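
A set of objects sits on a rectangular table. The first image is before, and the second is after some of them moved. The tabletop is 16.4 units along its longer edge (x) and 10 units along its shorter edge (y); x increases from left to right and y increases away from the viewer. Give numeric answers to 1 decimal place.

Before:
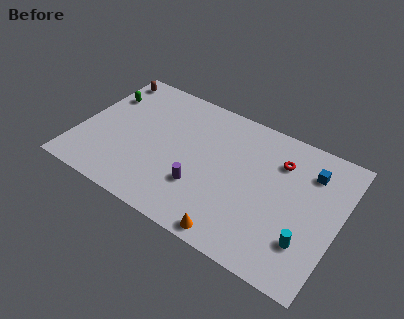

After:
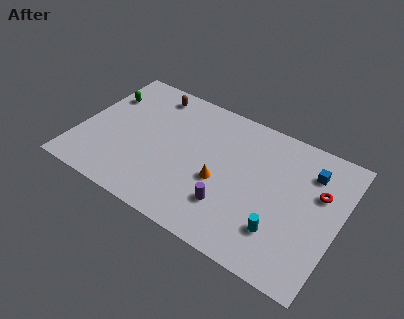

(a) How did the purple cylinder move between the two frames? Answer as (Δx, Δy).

(1.9, -0.4)

From the two frames, the purple cylinder sits at roughly (8.0, 3.1) before and (9.9, 2.7) after.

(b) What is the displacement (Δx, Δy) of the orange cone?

(-1.4, 3.2)

The orange cone was at about (10.5, 0.9) and moved to about (9.1, 4.1).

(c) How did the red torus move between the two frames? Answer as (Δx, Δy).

(2.6, -1.0)

The red torus started near (12.4, 7.4) and ended near (15.0, 6.4).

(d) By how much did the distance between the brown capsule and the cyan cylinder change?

-4.0

They were about 15.0 units apart before and 11.0 after — 4.0 units closer together.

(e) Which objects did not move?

the green capsule and the blue cube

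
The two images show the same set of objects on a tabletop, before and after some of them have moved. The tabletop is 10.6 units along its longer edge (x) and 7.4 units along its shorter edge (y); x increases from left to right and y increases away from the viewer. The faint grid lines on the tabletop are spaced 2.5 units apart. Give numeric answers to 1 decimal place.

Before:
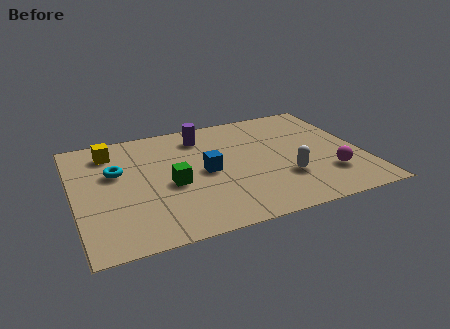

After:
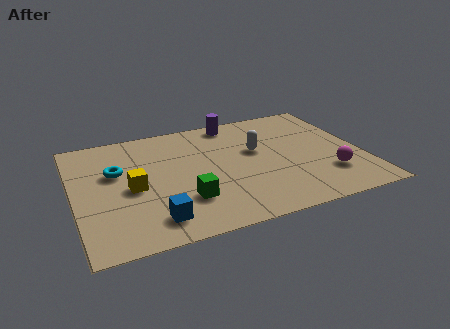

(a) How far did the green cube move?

1.2

The green cube was near (3.5, 3.2) before and (3.9, 2.1) after, so it travelled √(0.4² + 1.1²) ≈ 1.2 units.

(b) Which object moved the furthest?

the blue cube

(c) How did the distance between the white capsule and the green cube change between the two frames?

-0.5

Before: roughly 4.2 units apart; after: 3.7. That's 0.5 units closer together.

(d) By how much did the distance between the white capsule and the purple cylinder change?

-2.3

The distance was about 4.6 in the first image and 2.3 in the second, so they moved 2.3 units closer together.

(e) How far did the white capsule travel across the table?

2.2

The white capsule moved from about (7.6, 2.3) to (6.8, 4.4), a distance of √(0.8² + 2.1²) ≈ 2.2.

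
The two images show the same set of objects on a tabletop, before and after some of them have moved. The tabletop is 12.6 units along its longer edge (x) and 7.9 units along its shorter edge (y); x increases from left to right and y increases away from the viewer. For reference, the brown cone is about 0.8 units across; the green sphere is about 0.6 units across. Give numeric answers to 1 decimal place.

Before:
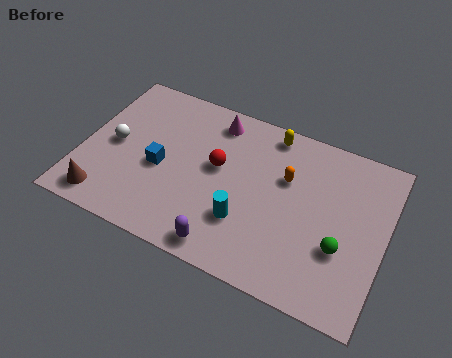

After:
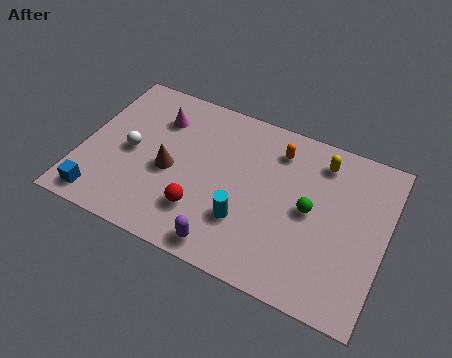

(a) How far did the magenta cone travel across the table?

2.4

The magenta cone moved from about (5.2, 6.7) to (2.9, 5.9), a distance of √(2.3² + 0.8²) ≈ 2.4.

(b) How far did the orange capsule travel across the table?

1.3

The orange capsule moved from about (8.4, 5.1) to (7.9, 6.3), a distance of √(0.5² + 1.2²) ≈ 1.3.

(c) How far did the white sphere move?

0.7

The white sphere was near (1.3, 3.9) before and (2.0, 3.8) after, so it travelled √(0.7² + 0.1²) ≈ 0.7 units.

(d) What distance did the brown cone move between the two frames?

3.4

From (1.3, 1.1) to (3.7, 3.5), the brown cone covered √(2.4² + 2.4²) ≈ 3.4 units.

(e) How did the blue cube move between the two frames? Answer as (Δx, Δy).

(-2.2, -2.5)

The blue cube was at about (3.3, 3.5) and moved to about (1.1, 1.0).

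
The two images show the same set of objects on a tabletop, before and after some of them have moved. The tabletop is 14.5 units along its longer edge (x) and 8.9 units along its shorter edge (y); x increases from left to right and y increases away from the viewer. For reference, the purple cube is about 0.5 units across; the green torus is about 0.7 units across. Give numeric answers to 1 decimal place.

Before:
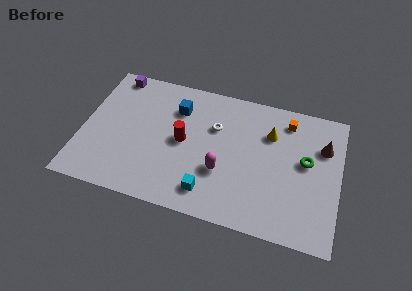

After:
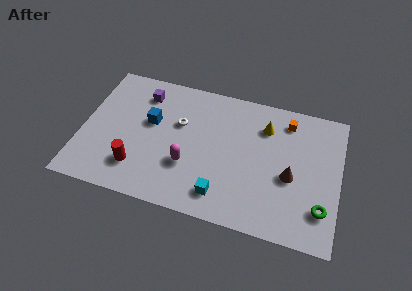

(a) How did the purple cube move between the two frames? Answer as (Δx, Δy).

(1.7, -0.9)

The purple cube started near (1.5, 8.0) and ended near (3.2, 7.1).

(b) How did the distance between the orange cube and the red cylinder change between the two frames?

+3.3

The distance was about 6.4 in the first image and 9.7 in the second, so they moved 3.3 units further apart.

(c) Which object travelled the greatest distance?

the red cylinder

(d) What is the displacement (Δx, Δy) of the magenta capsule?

(-1.9, -0.1)

The magenta capsule started near (8.0, 3.1) and ended near (6.1, 3.0).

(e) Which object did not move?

the orange cube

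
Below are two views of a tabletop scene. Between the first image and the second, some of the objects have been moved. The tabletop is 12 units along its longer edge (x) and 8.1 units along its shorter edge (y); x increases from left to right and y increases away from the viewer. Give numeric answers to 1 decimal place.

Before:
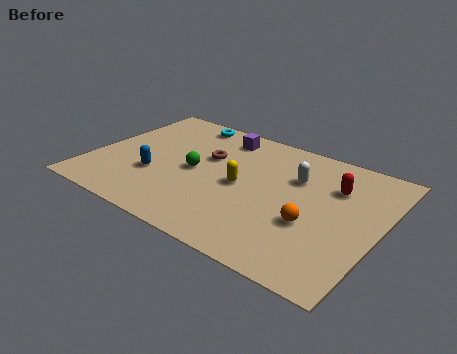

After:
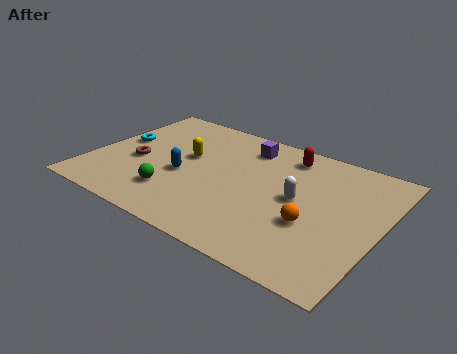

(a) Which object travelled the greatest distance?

the cyan torus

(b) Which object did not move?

the orange sphere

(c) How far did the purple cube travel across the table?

1.1

The purple cube was near (4.9, 6.8) before and (6.0, 6.6) after, so it travelled √(1.1² + 0.2²) ≈ 1.1 units.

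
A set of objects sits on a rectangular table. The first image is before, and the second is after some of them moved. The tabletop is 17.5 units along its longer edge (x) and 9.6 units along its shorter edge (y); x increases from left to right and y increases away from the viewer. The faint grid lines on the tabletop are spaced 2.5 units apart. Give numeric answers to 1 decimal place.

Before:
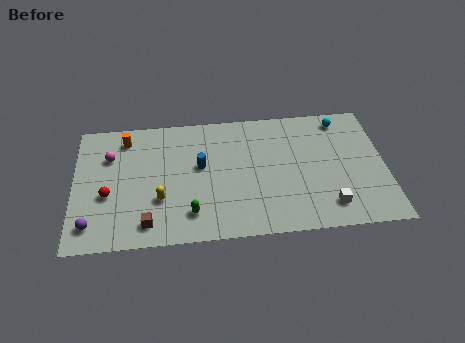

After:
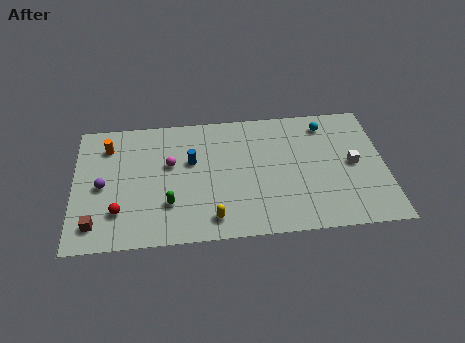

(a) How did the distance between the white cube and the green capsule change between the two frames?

+2.9

They were about 7.7 units apart before and 10.6 after — 2.9 units further apart.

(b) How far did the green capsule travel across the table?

1.4

The green capsule was near (6.5, 2.0) before and (5.3, 2.8) after, so it travelled √(1.2² + 0.8²) ≈ 1.4 units.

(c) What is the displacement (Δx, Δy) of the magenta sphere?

(3.4, -0.9)

From the two frames, the magenta sphere sits at roughly (2.0, 6.7) before and (5.4, 5.8) after.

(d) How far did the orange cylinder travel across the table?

1.1

The orange cylinder was near (2.9, 8.0) before and (1.9, 7.5) after, so it travelled √(1.0² + 0.5²) ≈ 1.1 units.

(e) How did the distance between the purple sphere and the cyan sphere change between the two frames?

-2.5

They were about 15.7 units apart before and 13.2 after — 2.5 units closer together.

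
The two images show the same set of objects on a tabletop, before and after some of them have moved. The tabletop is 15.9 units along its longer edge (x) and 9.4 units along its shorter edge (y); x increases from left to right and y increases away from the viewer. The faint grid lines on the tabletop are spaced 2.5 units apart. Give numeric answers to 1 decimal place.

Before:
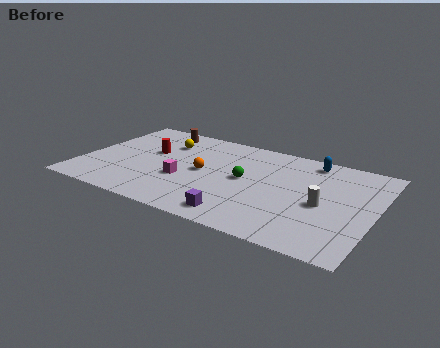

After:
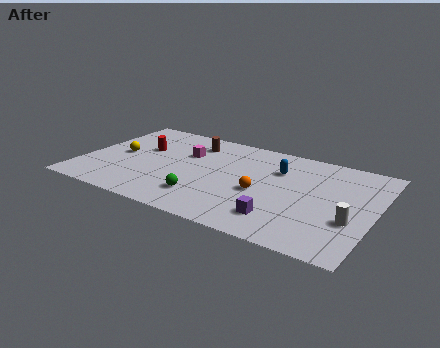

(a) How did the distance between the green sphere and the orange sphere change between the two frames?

+1.1

The distance was about 2.3 in the first image and 3.4 in the second, so they moved 1.1 units further apart.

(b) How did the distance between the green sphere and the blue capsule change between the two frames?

+1.0

The distance was about 4.6 in the first image and 5.6 in the second, so they moved 1.0 units further apart.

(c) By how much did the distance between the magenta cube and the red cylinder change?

-0.6

The distance was about 3.0 in the first image and 2.4 in the second, so they moved 0.6 units closer together.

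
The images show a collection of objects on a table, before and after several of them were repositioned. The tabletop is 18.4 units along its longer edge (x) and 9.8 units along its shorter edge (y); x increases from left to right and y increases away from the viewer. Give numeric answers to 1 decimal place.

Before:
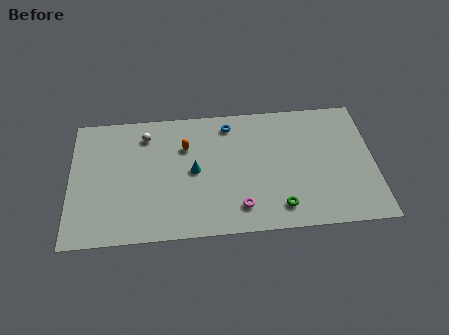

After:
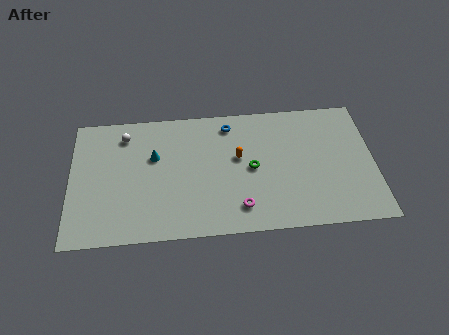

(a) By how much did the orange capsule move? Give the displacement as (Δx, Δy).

(3.2, -1.1)

The orange capsule was at about (7.0, 6.8) and moved to about (10.2, 5.7).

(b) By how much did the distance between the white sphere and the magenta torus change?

+1.0

They were about 8.2 units apart before and 9.2 after — 1.0 units further apart.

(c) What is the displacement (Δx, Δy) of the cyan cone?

(-2.4, 1.3)

From the two frames, the cyan cone sits at roughly (7.5, 4.9) before and (5.1, 6.2) after.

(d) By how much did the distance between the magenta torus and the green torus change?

+0.6

Before: roughly 2.4 units apart; after: 3.0. That's 0.6 units further apart.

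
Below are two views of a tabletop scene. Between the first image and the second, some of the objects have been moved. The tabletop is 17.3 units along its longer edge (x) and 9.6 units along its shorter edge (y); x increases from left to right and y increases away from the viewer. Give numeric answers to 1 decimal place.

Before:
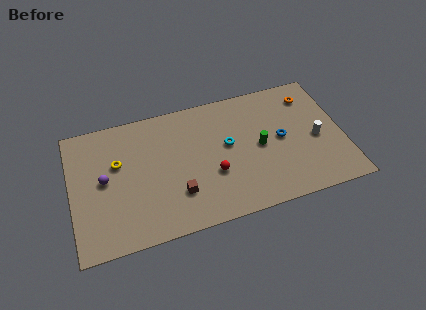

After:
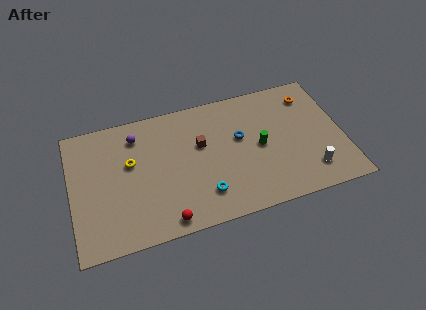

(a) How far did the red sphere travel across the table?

4.1

From (8.9, 3.5) to (5.7, 1.0), the red sphere covered √(3.2² + 2.5²) ≈ 4.1 units.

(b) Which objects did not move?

the green cylinder and the orange torus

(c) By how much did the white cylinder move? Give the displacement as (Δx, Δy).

(-0.6, -2.3)

From the two frames, the white cylinder sits at roughly (15.6, 4.3) before and (15.0, 2.0) after.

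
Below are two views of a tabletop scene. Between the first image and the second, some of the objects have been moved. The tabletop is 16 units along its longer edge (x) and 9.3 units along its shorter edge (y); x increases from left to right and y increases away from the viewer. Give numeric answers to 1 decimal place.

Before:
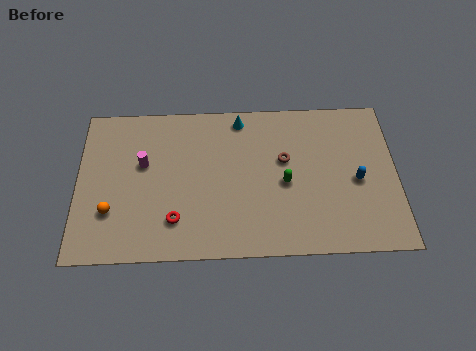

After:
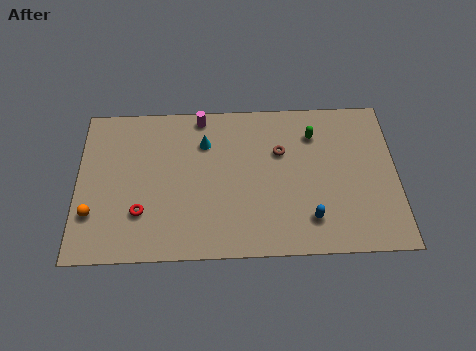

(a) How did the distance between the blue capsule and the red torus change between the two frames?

-0.9

Before: roughly 9.3 units apart; after: 8.4. That's 0.9 units closer together.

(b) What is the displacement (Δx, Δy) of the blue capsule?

(-2.4, -2.2)

The blue capsule was at about (14.0, 4.2) and moved to about (11.6, 2.0).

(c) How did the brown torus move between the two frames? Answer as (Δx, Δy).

(-0.2, 0.5)

The brown torus was at about (10.4, 5.6) and moved to about (10.2, 6.1).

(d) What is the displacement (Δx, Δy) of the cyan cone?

(-1.8, -1.4)

The cyan cone was at about (8.2, 8.2) and moved to about (6.4, 6.8).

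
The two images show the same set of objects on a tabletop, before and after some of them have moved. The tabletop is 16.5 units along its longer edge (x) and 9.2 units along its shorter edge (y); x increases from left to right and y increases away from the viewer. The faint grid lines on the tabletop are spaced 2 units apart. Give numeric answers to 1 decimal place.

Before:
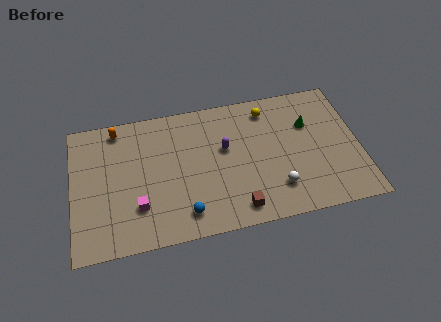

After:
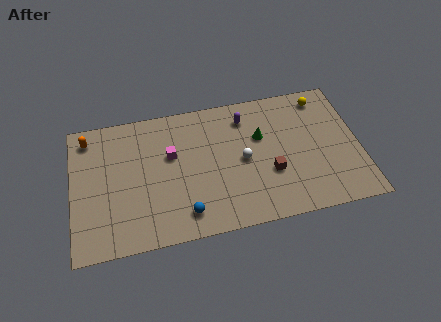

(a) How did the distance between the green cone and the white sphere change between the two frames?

-2.7

Before: roughly 4.5 units apart; after: 1.8. That's 2.7 units closer together.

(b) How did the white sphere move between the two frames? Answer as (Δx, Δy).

(-1.8, 2.3)

From the two frames, the white sphere sits at roughly (11.6, 2.2) before and (9.8, 4.5) after.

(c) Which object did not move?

the blue sphere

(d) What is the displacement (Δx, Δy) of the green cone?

(-2.8, -0.3)

The green cone was at about (13.7, 6.2) and moved to about (10.9, 5.9).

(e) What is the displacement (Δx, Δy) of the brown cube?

(2.0, 2.0)

The brown cube started near (9.3, 1.3) and ended near (11.3, 3.3).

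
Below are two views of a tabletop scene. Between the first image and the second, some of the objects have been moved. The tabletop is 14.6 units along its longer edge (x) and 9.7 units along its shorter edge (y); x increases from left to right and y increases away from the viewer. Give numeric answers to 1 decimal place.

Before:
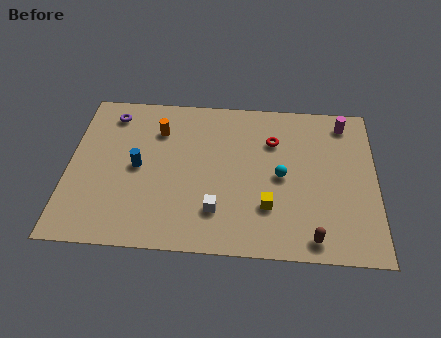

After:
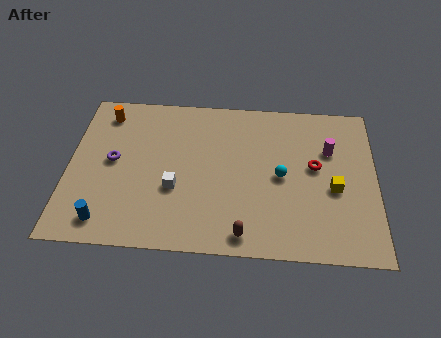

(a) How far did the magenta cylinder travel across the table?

1.9

From (13.1, 8.3) to (12.4, 6.5), the magenta cylinder covered √(0.7² + 1.8²) ≈ 1.9 units.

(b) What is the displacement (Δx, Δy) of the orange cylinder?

(-2.6, 0.9)

From the two frames, the orange cylinder sits at roughly (4.2, 7.2) before and (1.6, 8.1) after.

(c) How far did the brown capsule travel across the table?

3.2

The brown capsule moved from about (11.6, 1.1) to (8.4, 1.1), a distance of √(3.2² + 0.0²) ≈ 3.2.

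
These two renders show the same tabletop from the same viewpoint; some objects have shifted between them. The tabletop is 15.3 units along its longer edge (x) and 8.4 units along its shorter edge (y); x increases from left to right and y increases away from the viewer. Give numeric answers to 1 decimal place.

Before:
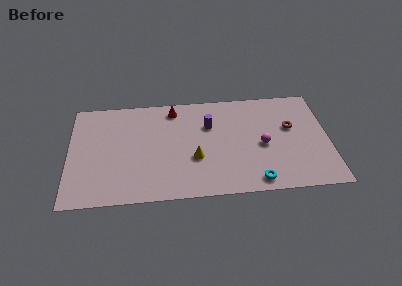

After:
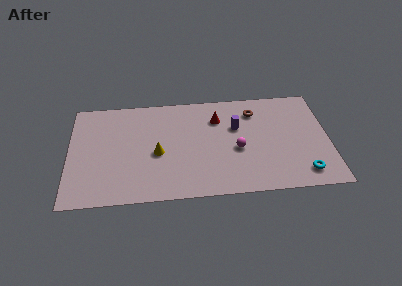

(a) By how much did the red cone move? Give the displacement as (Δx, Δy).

(2.6, -1.0)

From the two frames, the red cone sits at roughly (6.2, 7.2) before and (8.8, 6.2) after.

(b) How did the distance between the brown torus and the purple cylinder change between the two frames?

-3.2

They were about 4.8 units apart before and 1.6 after — 3.2 units closer together.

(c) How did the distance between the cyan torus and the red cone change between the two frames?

-0.9

Before: roughly 7.8 units apart; after: 6.9. That's 0.9 units closer together.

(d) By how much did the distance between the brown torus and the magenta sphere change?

+1.1

The distance was about 2.1 in the first image and 3.2 in the second, so they moved 1.1 units further apart.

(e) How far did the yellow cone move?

2.3

The yellow cone was near (7.4, 3.1) before and (5.2, 3.7) after, so it travelled √(2.2² + 0.6²) ≈ 2.3 units.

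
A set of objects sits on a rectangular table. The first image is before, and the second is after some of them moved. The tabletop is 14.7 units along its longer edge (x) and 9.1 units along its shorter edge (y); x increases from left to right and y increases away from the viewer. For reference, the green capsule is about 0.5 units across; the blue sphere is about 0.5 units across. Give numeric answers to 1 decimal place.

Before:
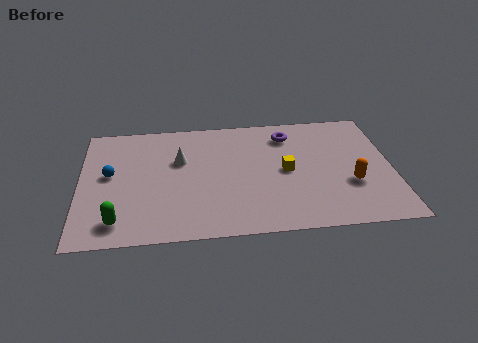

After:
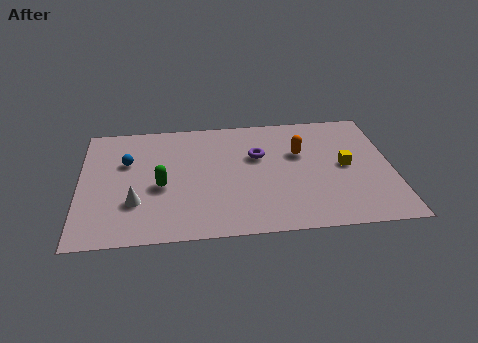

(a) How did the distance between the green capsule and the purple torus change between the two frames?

-5.0

The distance was about 10.0 in the first image and 5.0 in the second, so they moved 5.0 units closer together.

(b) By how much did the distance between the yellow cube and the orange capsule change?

-0.9

They were about 3.3 units apart before and 2.4 after — 0.9 units closer together.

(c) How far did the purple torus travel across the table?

2.1

The purple torus was near (9.9, 7.3) before and (8.4, 5.8) after, so it travelled √(1.5² + 1.5²) ≈ 2.1 units.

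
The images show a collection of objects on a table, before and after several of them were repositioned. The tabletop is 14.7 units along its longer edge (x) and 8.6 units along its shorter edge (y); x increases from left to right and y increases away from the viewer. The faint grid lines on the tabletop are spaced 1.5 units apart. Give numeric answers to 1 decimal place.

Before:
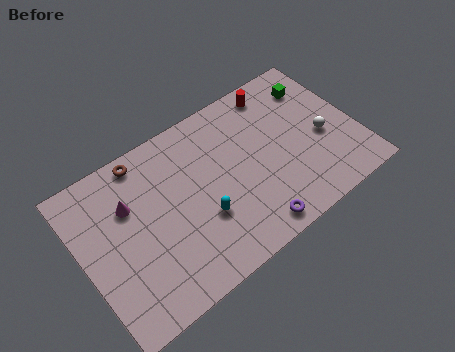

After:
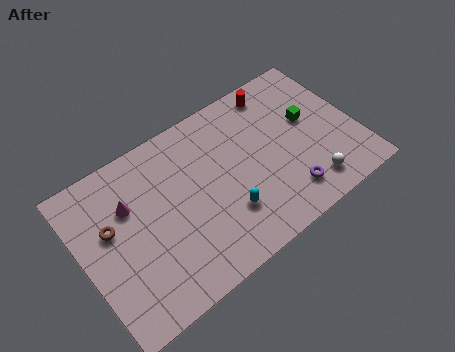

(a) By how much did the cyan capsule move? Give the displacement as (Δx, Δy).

(1.2, -0.5)

The cyan capsule was at about (6.1, 3.0) and moved to about (7.3, 2.5).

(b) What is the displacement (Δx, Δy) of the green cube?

(-0.7, -1.7)

From the two frames, the green cube sits at roughly (13.1, 6.7) before and (12.4, 5.0) after.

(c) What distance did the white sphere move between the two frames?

2.5

From (12.9, 3.7) to (11.7, 1.5), the white sphere covered √(1.2² + 2.2²) ≈ 2.5 units.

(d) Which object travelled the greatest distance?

the brown torus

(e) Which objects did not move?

the magenta cone and the red cylinder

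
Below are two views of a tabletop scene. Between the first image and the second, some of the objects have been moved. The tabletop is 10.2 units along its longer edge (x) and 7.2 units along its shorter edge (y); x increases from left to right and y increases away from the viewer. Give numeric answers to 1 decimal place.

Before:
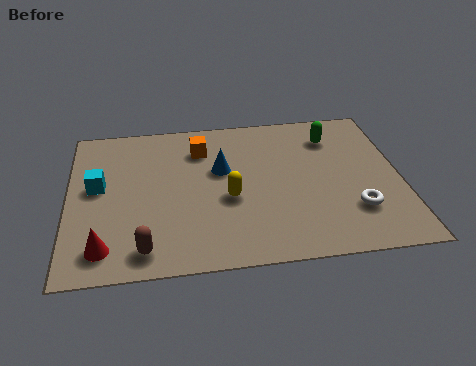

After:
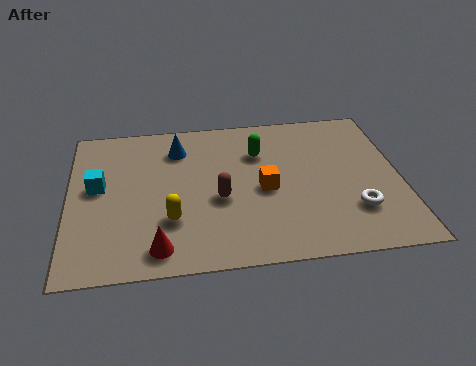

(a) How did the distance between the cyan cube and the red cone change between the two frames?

+0.7

They were about 2.8 units apart before and 3.5 after — 0.7 units further apart.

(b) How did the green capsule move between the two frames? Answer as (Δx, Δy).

(-2.3, -0.5)

The green capsule started near (8.2, 5.6) and ended near (5.9, 5.1).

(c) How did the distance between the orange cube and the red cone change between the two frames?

-1.2

They were about 5.2 units apart before and 4.0 after — 1.2 units closer together.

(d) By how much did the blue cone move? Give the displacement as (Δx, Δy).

(-1.3, 1.2)

The blue cone was at about (4.7, 4.4) and moved to about (3.4, 5.6).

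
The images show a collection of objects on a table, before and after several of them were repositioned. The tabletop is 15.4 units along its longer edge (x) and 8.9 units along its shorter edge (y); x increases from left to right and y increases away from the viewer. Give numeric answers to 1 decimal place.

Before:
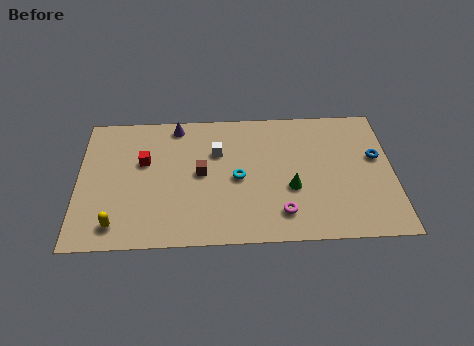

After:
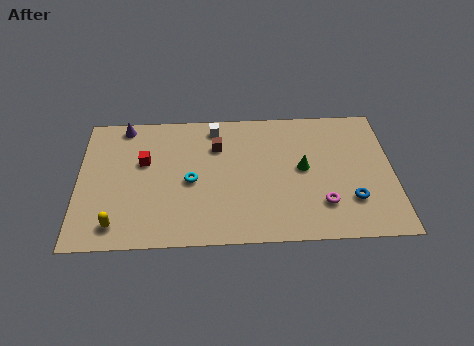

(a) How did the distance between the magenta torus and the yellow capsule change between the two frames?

+2.0

The distance was about 8.0 in the first image and 10.0 in the second, so they moved 2.0 units further apart.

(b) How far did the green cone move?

1.4

The green cone moved from about (10.4, 3.4) to (11.0, 4.7), a distance of √(0.6² + 1.3²) ≈ 1.4.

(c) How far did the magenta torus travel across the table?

2.1

From (9.9, 1.8) to (11.9, 2.3), the magenta torus covered √(2.0² + 0.5²) ≈ 2.1 units.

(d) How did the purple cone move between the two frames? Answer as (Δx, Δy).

(-2.6, 0.1)

The purple cone started near (4.8, 7.9) and ended near (2.2, 8.0).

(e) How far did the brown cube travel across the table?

2.0

The brown cube moved from about (6.0, 4.6) to (6.8, 6.4), a distance of √(0.8² + 1.8²) ≈ 2.0.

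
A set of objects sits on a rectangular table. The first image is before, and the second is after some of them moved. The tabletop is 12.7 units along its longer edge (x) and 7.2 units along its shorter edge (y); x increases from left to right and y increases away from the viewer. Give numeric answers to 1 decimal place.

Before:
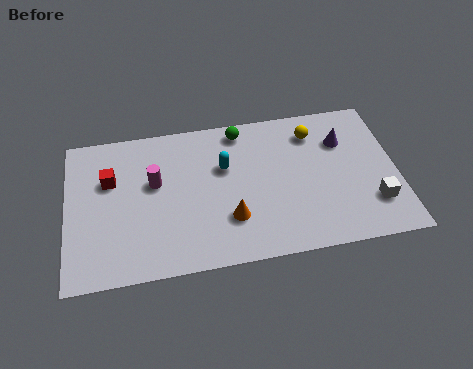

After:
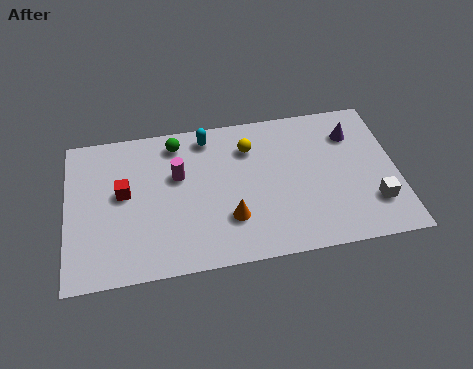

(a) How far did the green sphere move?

2.5

The green sphere moved from about (6.8, 6.3) to (4.3, 6.1), a distance of √(2.5² + 0.2²) ≈ 2.5.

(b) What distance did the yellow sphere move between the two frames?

2.5

The yellow sphere was near (9.6, 5.7) before and (7.1, 5.4) after, so it travelled √(2.5² + 0.3²) ≈ 2.5 units.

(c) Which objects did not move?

the orange cone and the white cube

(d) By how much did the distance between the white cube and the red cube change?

-0.7

Before: roughly 10.4 units apart; after: 9.7. That's 0.7 units closer together.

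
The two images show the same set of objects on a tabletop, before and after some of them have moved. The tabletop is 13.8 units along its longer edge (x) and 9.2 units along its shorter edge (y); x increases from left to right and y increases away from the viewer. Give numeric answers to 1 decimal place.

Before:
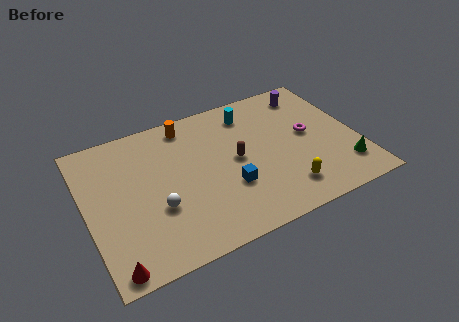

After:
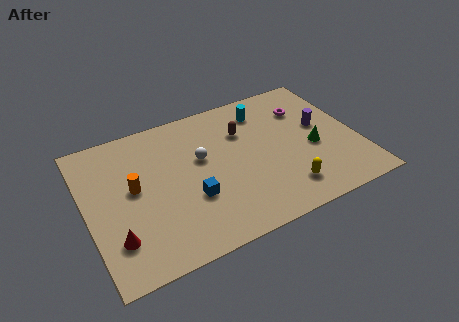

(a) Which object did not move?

the yellow capsule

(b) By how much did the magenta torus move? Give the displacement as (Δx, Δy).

(0.1, 1.8)

From the two frames, the magenta torus sits at roughly (11.4, 4.9) before and (11.5, 6.7) after.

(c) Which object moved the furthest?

the orange cylinder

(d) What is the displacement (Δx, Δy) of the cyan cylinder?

(0.7, -0.1)

The cyan cylinder was at about (8.7, 7.5) and moved to about (9.4, 7.4).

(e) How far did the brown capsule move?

1.8

The brown capsule was near (7.6, 4.7) before and (8.2, 6.4) after, so it travelled √(0.6² + 1.7²) ≈ 1.8 units.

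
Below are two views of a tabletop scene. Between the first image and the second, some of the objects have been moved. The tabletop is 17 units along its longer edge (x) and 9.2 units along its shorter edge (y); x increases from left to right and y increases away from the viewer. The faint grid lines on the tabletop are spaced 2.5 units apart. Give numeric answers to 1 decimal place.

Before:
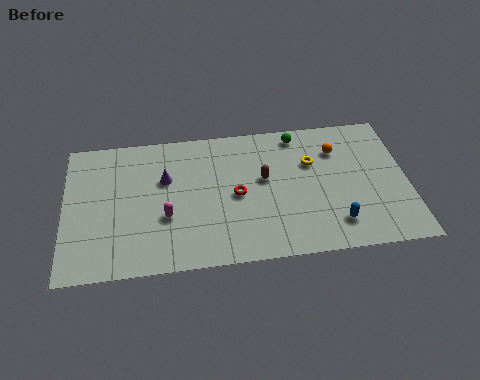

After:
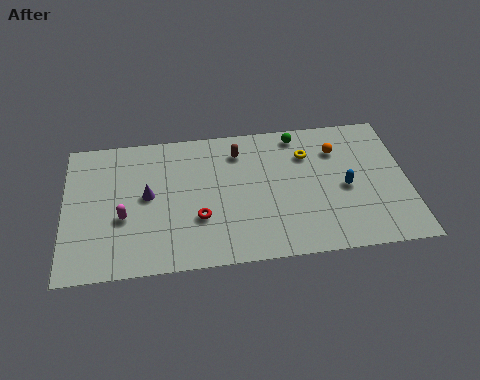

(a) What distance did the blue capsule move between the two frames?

2.4

The blue capsule was near (13.3, 1.9) before and (13.9, 4.2) after, so it travelled √(0.6² + 2.3²) ≈ 2.4 units.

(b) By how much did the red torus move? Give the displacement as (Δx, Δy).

(-1.9, -1.3)

From the two frames, the red torus sits at roughly (8.5, 4.4) before and (6.6, 3.1) after.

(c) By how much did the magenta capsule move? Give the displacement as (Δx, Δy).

(-2.1, 0.2)

The magenta capsule was at about (5.0, 3.4) and moved to about (2.9, 3.6).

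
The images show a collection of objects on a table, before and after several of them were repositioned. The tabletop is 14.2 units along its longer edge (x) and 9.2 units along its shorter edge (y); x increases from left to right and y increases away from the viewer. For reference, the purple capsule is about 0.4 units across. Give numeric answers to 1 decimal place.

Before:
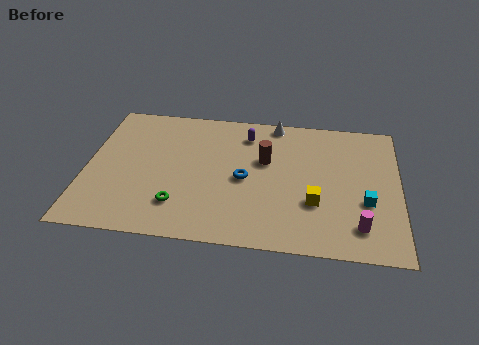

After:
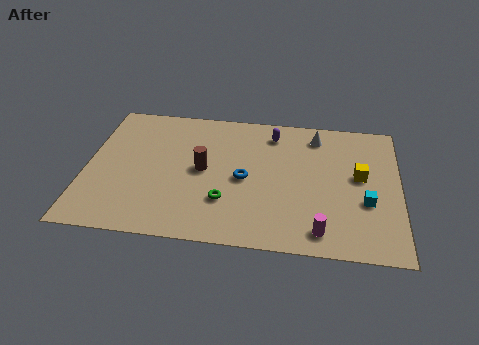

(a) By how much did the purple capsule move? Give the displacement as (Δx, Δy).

(1.2, 0.2)

The purple capsule was at about (7.2, 7.4) and moved to about (8.4, 7.6).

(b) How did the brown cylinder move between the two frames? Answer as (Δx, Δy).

(-2.8, -1.0)

The brown cylinder was at about (8.1, 5.7) and moved to about (5.3, 4.7).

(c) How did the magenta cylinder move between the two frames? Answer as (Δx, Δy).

(-1.7, -0.5)

The magenta cylinder was at about (12.4, 1.8) and moved to about (10.7, 1.3).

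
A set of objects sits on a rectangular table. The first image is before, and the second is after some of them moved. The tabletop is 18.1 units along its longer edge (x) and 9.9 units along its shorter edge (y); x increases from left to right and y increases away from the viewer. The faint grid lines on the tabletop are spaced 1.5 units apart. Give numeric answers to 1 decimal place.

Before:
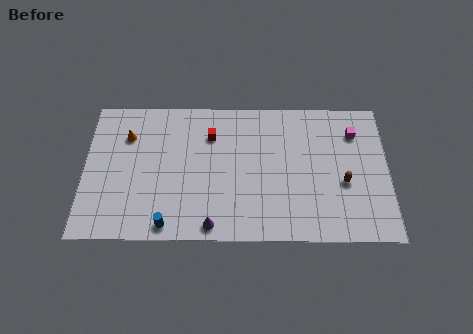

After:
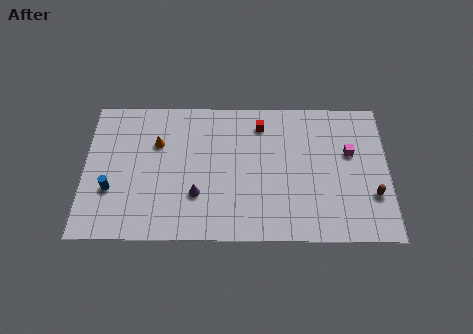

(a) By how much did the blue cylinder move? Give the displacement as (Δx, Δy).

(-3.4, 2.4)

From the two frames, the blue cylinder sits at roughly (5.0, 1.0) before and (1.6, 3.4) after.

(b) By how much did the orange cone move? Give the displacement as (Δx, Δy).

(1.8, -0.5)

From the two frames, the orange cone sits at roughly (2.5, 7.2) before and (4.3, 6.7) after.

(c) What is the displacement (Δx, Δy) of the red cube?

(3.0, 0.8)

The red cube started near (7.5, 7.3) and ended near (10.5, 8.1).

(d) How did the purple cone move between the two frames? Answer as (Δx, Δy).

(-0.9, 2.1)

The purple cone was at about (7.6, 1.0) and moved to about (6.7, 3.1).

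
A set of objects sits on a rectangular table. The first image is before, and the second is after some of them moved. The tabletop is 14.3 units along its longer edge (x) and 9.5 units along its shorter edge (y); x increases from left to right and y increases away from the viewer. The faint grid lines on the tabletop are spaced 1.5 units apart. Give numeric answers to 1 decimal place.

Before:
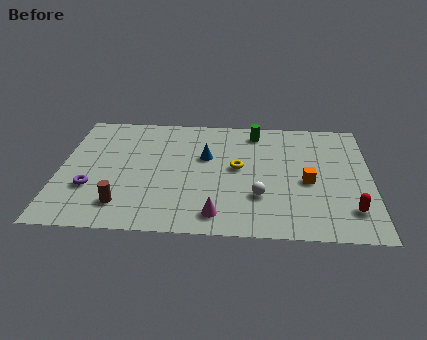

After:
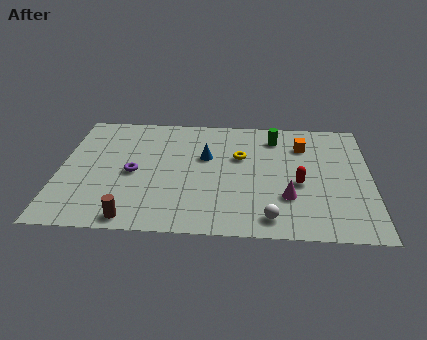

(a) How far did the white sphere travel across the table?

1.7

The white sphere was near (9.2, 2.9) before and (9.7, 1.3) after, so it travelled √(0.5² + 1.6²) ≈ 1.7 units.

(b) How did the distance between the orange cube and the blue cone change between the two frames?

-0.3

The distance was about 5.0 in the first image and 4.7 in the second, so they moved 0.3 units closer together.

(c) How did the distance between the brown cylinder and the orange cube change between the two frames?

+1.2

The distance was about 8.7 in the first image and 9.9 in the second, so they moved 1.2 units further apart.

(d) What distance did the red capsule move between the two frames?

3.0

The red capsule moved from about (13.3, 2.1) to (11.0, 4.0), a distance of √(2.3² + 1.9²) ≈ 3.0.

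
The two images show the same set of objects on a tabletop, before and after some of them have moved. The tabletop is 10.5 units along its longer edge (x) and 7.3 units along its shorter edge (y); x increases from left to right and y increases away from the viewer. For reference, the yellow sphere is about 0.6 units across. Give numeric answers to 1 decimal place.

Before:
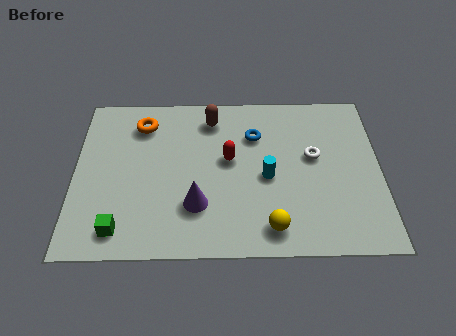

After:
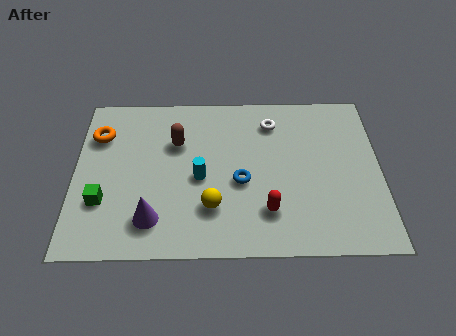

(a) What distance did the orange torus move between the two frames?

1.6

The orange torus moved from about (2.3, 5.8) to (0.8, 5.3), a distance of √(1.5² + 0.5²) ≈ 1.6.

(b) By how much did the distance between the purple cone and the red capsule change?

+1.6

Before: roughly 2.3 units apart; after: 3.9. That's 1.6 units further apart.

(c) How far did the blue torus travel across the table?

2.2

The blue torus moved from about (6.2, 5.2) to (5.7, 3.1), a distance of √(0.5² + 2.1²) ≈ 2.2.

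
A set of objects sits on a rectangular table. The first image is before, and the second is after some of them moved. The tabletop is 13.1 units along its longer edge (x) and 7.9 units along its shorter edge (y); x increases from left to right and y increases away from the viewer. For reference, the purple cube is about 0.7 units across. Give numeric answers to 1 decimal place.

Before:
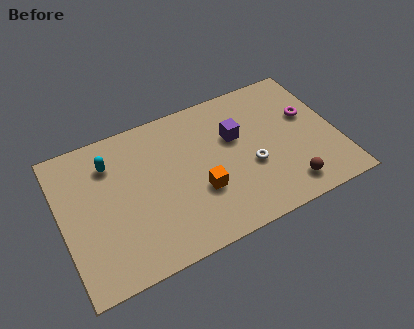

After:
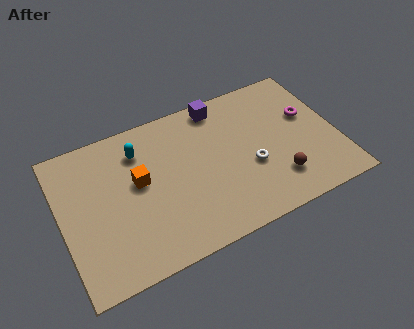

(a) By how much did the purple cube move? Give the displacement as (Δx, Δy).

(-0.5, 2.0)

The purple cube started near (8.4, 5.0) and ended near (7.9, 7.0).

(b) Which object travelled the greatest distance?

the orange cube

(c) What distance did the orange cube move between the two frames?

3.2

The orange cube moved from about (6.4, 2.8) to (3.7, 4.5), a distance of √(2.7² + 1.7²) ≈ 3.2.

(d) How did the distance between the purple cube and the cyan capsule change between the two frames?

-1.9

Before: roughly 6.0 units apart; after: 4.1. That's 1.9 units closer together.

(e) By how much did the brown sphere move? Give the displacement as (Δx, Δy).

(-0.4, 0.6)

The brown sphere started near (10.4, 1.3) and ended near (10.0, 1.9).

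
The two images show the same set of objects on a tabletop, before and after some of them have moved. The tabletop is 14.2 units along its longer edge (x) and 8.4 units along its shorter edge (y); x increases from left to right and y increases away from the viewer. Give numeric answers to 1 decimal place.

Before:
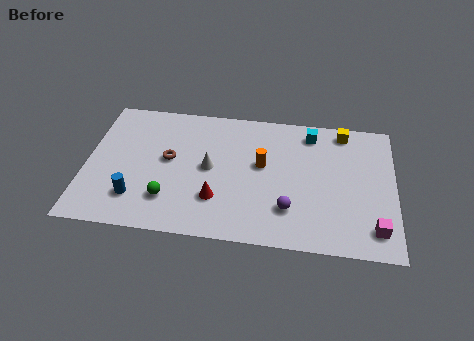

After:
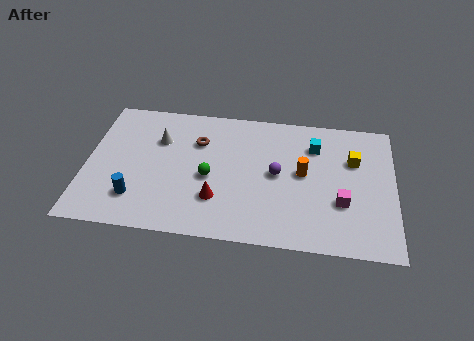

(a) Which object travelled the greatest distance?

the white cone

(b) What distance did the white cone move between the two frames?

2.8

The white cone moved from about (5.7, 4.3) to (3.3, 5.8), a distance of √(2.4² + 1.5²) ≈ 2.8.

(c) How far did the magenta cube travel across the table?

2.1

The magenta cube was near (13.3, 1.5) before and (11.8, 2.9) after, so it travelled √(1.5² + 1.4²) ≈ 2.1 units.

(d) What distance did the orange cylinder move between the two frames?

1.9

From (8.1, 4.8) to (10.0, 4.5), the orange cylinder covered √(1.9² + 0.3²) ≈ 1.9 units.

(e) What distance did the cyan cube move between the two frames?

0.8

The cyan cube moved from about (10.3, 7.1) to (10.5, 6.3), a distance of √(0.2² + 0.8²) ≈ 0.8.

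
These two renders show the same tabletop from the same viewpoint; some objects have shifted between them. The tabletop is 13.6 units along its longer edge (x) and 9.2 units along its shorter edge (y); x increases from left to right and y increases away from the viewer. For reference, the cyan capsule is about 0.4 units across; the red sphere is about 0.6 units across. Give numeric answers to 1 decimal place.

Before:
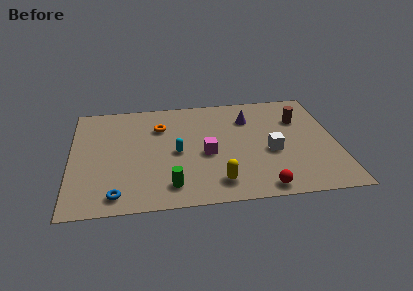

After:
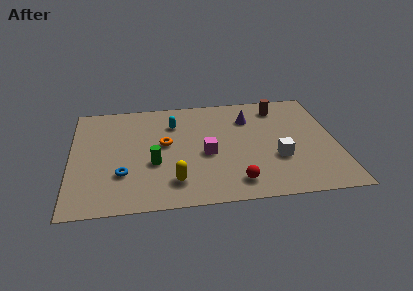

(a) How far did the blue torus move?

1.6

From (2.3, 1.2) to (2.6, 2.8), the blue torus covered √(0.3² + 1.6²) ≈ 1.6 units.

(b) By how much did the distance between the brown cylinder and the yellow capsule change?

+1.5

The distance was about 6.5 in the first image and 8.0 in the second, so they moved 1.5 units further apart.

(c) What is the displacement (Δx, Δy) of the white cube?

(0.3, -0.6)

The white cube was at about (10.2, 3.8) and moved to about (10.5, 3.2).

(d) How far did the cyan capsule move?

2.5

The cyan capsule was near (5.4, 4.3) before and (5.3, 6.8) after, so it travelled √(0.1² + 2.5²) ≈ 2.5 units.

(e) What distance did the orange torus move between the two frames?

1.5

The orange torus moved from about (4.6, 6.6) to (4.8, 5.1), a distance of √(0.2² + 1.5²) ≈ 1.5.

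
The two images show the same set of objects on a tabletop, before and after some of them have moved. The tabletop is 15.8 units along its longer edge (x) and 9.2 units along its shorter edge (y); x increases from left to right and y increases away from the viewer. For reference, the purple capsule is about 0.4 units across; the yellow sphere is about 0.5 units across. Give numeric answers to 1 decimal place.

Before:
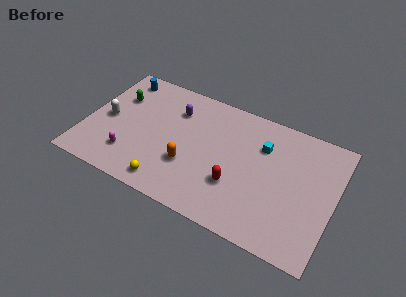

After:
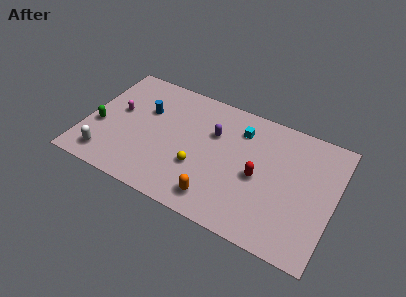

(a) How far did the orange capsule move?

2.6

The orange capsule was near (6.8, 3.1) before and (8.8, 1.5) after, so it travelled √(2.0² + 1.6²) ≈ 2.6 units.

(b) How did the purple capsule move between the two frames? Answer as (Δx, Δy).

(2.6, -0.7)

The purple capsule was at about (5.4, 6.8) and moved to about (8.0, 6.1).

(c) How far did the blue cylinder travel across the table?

2.8

From (1.6, 7.9) to (3.6, 6.0), the blue cylinder covered √(2.0² + 1.9²) ≈ 2.8 units.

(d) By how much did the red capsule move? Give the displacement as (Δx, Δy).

(1.3, 1.2)

The red capsule was at about (9.8, 3.0) and moved to about (11.1, 4.2).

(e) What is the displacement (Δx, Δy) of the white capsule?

(0.4, -2.9)

The white capsule started near (1.3, 4.4) and ended near (1.7, 1.5).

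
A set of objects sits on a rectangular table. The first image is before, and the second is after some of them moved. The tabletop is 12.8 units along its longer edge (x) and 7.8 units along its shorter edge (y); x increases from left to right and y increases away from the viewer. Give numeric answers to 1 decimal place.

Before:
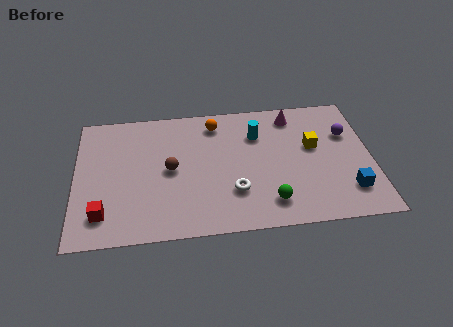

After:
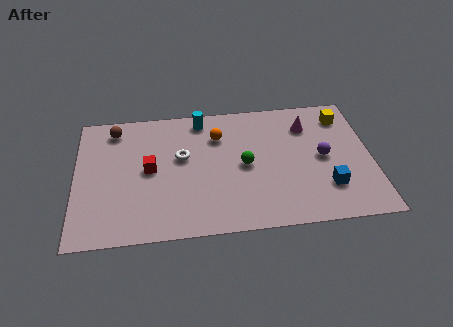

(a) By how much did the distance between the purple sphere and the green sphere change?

-1.7

The distance was about 5.1 in the first image and 3.4 in the second, so they moved 1.7 units closer together.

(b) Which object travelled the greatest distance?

the brown sphere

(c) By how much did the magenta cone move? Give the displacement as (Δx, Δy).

(0.6, -0.7)

From the two frames, the magenta cone sits at roughly (9.5, 6.6) before and (10.1, 5.9) after.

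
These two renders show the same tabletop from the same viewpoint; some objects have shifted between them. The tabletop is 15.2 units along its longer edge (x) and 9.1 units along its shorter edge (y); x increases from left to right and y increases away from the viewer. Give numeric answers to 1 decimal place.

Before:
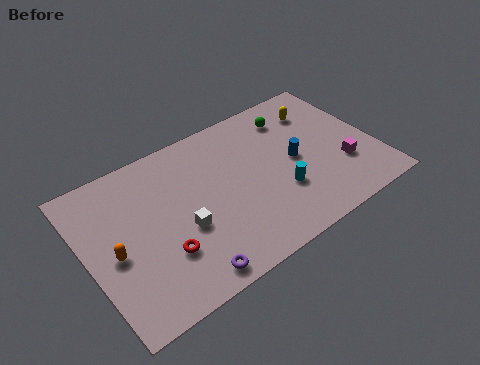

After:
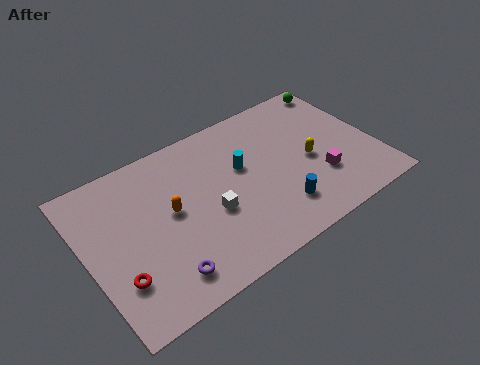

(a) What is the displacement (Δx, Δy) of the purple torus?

(-1.1, 0.6)

The purple torus started near (4.5, 1.0) and ended near (3.4, 1.6).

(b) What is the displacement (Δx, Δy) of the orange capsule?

(3.1, 0.8)

From the two frames, the orange capsule sits at roughly (1.3, 4.1) before and (4.4, 4.9) after.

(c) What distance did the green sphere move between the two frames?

3.0

The green sphere moved from about (11.4, 7.3) to (14.3, 8.1), a distance of √(2.9² + 0.8²) ≈ 3.0.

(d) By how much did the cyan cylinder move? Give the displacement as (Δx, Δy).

(-1.6, 2.5)

The cyan cylinder was at about (9.9, 3.0) and moved to about (8.3, 5.5).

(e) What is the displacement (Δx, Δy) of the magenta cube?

(-1.3, -0.1)

The magenta cube was at about (13.3, 2.9) and moved to about (12.0, 2.8).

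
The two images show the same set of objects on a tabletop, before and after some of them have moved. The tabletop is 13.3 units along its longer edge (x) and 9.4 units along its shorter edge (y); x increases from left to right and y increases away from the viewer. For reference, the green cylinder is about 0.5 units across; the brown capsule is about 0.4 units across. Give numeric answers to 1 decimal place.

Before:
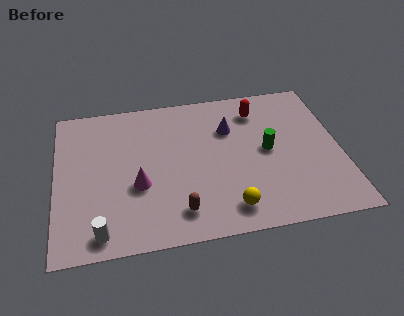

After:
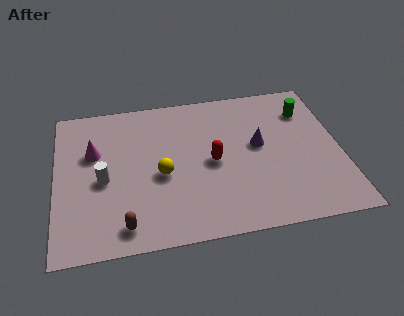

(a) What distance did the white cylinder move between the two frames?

3.1

From (2.0, 1.1) to (2.2, 4.2), the white cylinder covered √(0.2² + 3.1²) ≈ 3.1 units.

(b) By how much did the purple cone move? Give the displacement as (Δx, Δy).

(1.3, -1.3)

The purple cone was at about (8.2, 6.5) and moved to about (9.5, 5.2).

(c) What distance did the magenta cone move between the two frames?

3.1

The magenta cone moved from about (3.8, 3.6) to (1.8, 6.0), a distance of √(2.0² + 2.4²) ≈ 3.1.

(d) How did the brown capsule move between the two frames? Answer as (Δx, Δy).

(-2.5, -0.4)

The brown capsule was at about (5.6, 1.7) and moved to about (3.1, 1.3).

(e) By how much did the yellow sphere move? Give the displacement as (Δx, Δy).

(-3.0, 2.6)

The yellow sphere started near (7.9, 1.5) and ended near (4.9, 4.1).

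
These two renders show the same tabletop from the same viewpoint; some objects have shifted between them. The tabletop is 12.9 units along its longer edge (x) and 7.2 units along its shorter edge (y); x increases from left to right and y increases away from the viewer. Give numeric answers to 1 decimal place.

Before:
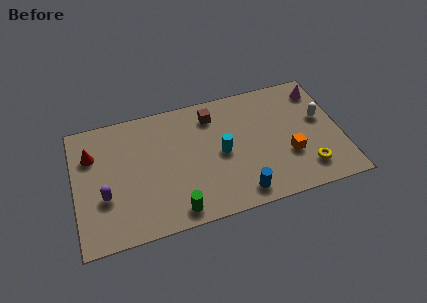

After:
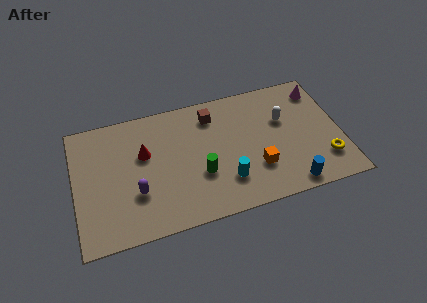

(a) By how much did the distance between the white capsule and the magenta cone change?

+0.6

The distance was about 1.7 in the first image and 2.3 in the second, so they moved 0.6 units further apart.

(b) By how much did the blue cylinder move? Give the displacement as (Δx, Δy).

(2.4, -0.2)

The blue cylinder was at about (7.8, 1.0) and moved to about (10.2, 0.8).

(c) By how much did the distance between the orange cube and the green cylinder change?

-3.1

Before: roughly 5.8 units apart; after: 2.7. That's 3.1 units closer together.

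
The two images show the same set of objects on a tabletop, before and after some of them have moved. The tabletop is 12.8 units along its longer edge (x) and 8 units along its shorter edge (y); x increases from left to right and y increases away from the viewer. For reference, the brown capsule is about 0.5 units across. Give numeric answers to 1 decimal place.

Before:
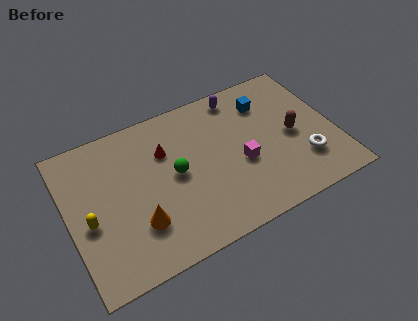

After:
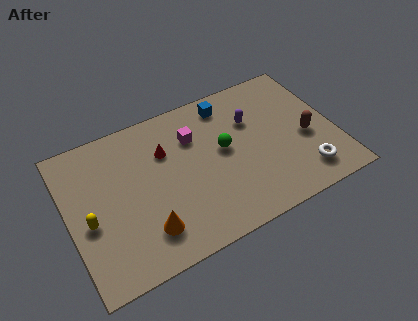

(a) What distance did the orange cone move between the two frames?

0.6

The orange cone moved from about (3.1, 2.3) to (3.4, 1.8), a distance of √(0.3² + 0.5²) ≈ 0.6.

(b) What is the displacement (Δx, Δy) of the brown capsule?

(0.6, -0.4)

The brown capsule was at about (10.8, 3.8) and moved to about (11.4, 3.4).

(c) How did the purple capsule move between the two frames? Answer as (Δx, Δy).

(0.4, -1.6)

From the two frames, the purple capsule sits at roughly (8.6, 7.0) before and (9.0, 5.4) after.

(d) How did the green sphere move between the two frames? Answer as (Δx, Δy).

(2.4, 0.3)

The green sphere was at about (5.1, 4.1) and moved to about (7.5, 4.4).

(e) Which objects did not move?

the yellow capsule and the red cone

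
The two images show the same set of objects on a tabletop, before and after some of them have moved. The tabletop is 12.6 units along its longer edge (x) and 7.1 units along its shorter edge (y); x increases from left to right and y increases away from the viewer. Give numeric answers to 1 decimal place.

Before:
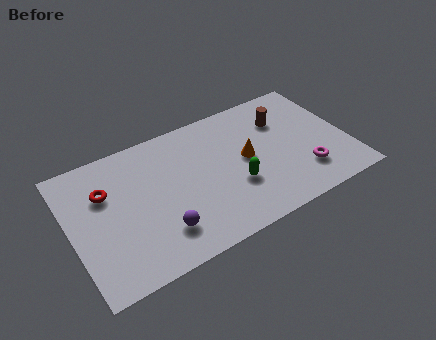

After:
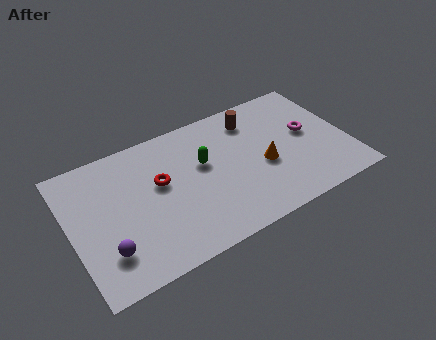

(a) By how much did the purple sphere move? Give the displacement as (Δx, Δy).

(-2.4, 0.1)

The purple sphere was at about (3.8, 1.7) and moved to about (1.4, 1.8).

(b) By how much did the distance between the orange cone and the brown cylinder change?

+0.3

The distance was about 2.4 in the first image and 2.7 in the second, so they moved 0.3 units further apart.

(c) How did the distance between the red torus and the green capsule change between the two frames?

-4.1

They were about 6.1 units apart before and 2.0 after — 4.1 units closer together.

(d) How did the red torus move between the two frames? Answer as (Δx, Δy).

(2.4, -0.6)

From the two frames, the red torus sits at roughly (1.7, 4.8) before and (4.1, 4.2) after.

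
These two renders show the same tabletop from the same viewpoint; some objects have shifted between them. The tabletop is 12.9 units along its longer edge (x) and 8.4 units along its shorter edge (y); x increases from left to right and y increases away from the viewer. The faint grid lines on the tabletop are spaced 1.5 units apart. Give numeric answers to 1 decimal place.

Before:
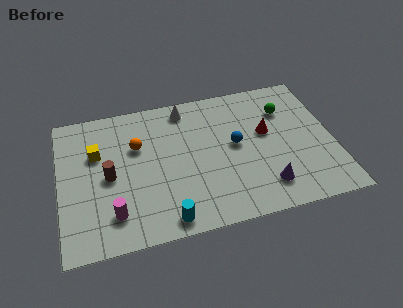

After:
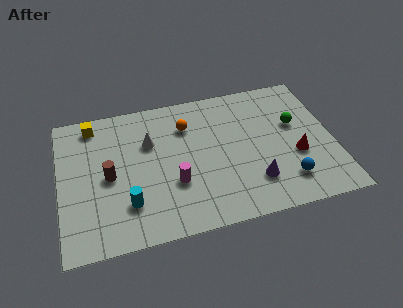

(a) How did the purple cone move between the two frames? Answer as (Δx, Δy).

(-0.5, 0.4)

From the two frames, the purple cone sits at roughly (9.5, 1.7) before and (9.0, 2.1) after.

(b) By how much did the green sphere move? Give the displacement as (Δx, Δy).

(0.4, -1.0)

From the two frames, the green sphere sits at roughly (10.8, 6.1) before and (11.2, 5.1) after.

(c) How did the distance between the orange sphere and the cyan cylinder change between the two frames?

+0.3

Before: roughly 4.7 units apart; after: 5.0. That's 0.3 units further apart.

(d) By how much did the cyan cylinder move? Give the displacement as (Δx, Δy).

(-1.7, 1.3)

The cyan cylinder was at about (4.8, 0.9) and moved to about (3.1, 2.2).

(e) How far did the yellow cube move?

1.8

The yellow cube moved from about (1.8, 5.5) to (1.7, 7.3), a distance of √(0.1² + 1.8²) ≈ 1.8.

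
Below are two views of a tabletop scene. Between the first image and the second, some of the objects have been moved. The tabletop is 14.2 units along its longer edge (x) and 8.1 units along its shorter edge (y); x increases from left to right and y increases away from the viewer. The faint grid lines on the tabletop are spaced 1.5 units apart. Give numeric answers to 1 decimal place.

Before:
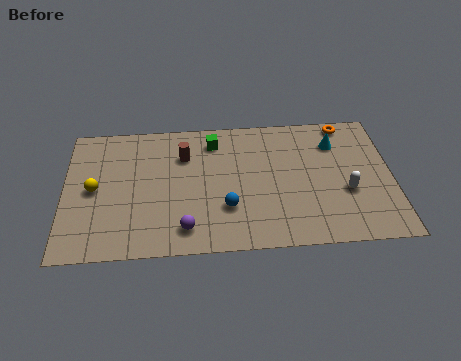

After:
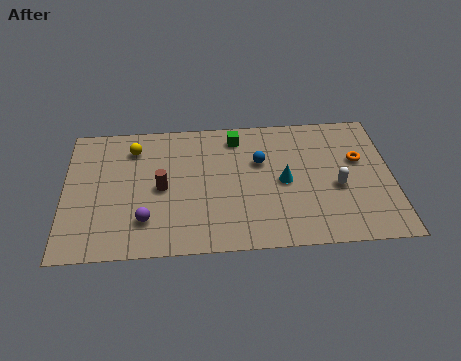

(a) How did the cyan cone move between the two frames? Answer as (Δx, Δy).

(-2.3, -2.2)

From the two frames, the cyan cone sits at roughly (11.8, 6.1) before and (9.5, 3.9) after.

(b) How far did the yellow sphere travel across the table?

2.9

The yellow sphere moved from about (1.3, 4.0) to (3.0, 6.4), a distance of √(1.7² + 2.4²) ≈ 2.9.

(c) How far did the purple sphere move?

1.8

From (5.2, 1.4) to (3.5, 2.0), the purple sphere covered √(1.7² + 0.6²) ≈ 1.8 units.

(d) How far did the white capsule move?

0.5

From (12.2, 3.1) to (11.8, 3.4), the white capsule covered √(0.4² + 0.3²) ≈ 0.5 units.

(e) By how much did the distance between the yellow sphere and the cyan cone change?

-3.7

Before: roughly 10.7 units apart; after: 7.0. That's 3.7 units closer together.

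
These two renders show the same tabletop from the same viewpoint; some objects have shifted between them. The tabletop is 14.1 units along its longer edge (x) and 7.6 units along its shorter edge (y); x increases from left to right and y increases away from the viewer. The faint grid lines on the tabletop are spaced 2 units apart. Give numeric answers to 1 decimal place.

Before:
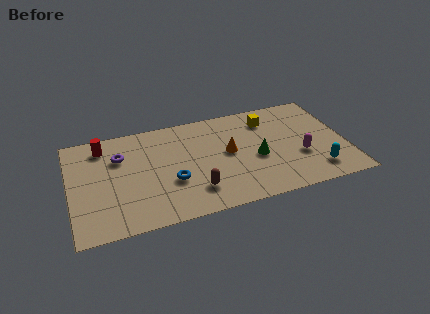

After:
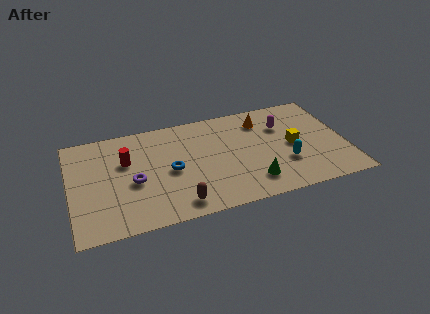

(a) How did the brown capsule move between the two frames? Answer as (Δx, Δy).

(-0.9, -0.7)

The brown capsule was at about (6.2, 1.8) and moved to about (5.3, 1.1).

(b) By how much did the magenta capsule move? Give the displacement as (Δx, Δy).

(-0.7, 2.5)

The magenta capsule started near (11.7, 2.8) and ended near (11.0, 5.3).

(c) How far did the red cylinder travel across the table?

1.8

The red cylinder moved from about (1.8, 6.3) to (2.9, 4.9), a distance of √(1.1² + 1.4²) ≈ 1.8.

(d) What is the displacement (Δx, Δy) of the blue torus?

(0.0, 0.8)

From the two frames, the blue torus sits at roughly (5.1, 2.8) before and (5.1, 3.6) after.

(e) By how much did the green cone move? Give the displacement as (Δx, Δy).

(-0.4, -1.7)

The green cone started near (9.5, 3.3) and ended near (9.1, 1.6).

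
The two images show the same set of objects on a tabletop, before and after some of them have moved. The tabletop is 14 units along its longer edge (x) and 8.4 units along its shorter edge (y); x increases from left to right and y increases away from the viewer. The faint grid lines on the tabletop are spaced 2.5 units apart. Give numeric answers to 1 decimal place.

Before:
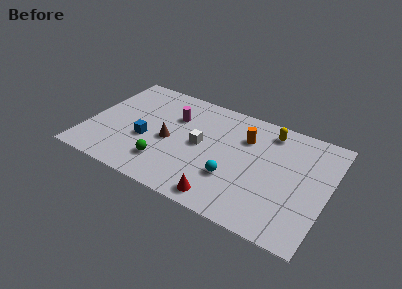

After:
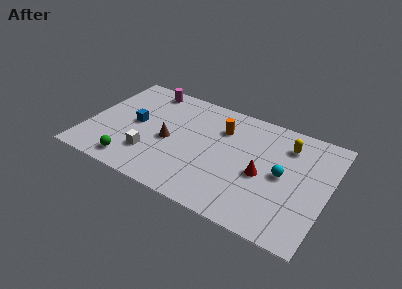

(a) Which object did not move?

the brown cone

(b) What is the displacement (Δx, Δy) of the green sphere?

(-1.8, -0.8)

The green sphere was at about (4.8, 2.0) and moved to about (3.0, 1.2).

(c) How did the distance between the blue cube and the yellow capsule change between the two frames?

+1.2

Before: roughly 7.8 units apart; after: 9.0. That's 1.2 units further apart.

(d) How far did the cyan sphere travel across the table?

3.1

From (8.7, 2.7) to (11.4, 4.2), the cyan sphere covered √(2.7² + 1.5²) ≈ 3.1 units.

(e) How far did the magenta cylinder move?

2.5

The magenta cylinder was near (4.8, 5.8) before and (2.9, 7.4) after, so it travelled √(1.9² + 1.6²) ≈ 2.5 units.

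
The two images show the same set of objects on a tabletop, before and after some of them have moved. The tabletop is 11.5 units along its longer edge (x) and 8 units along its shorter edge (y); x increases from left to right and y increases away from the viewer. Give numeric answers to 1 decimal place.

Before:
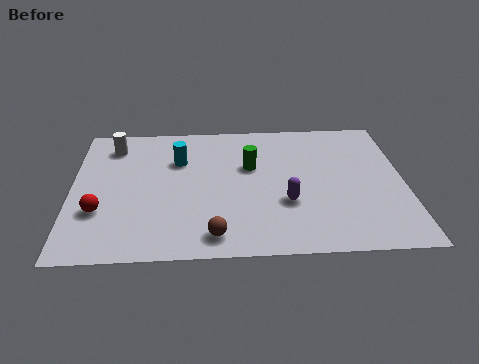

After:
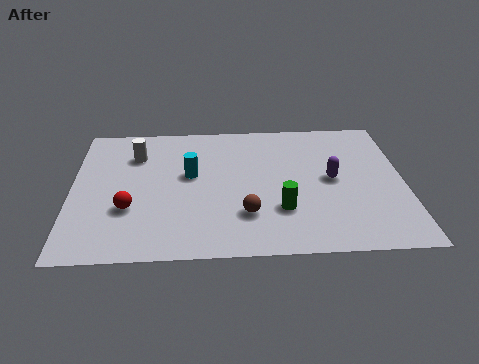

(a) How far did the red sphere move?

1.0

The red sphere was near (1.0, 2.6) before and (2.0, 2.7) after, so it travelled √(1.0² + 0.1²) ≈ 1.0 units.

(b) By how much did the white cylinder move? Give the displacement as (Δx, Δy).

(0.8, -0.6)

The white cylinder started near (1.4, 6.5) and ended near (2.2, 5.9).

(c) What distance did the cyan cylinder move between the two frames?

1.0

The cyan cylinder moved from about (3.7, 5.5) to (4.1, 4.6), a distance of √(0.4² + 0.9²) ≈ 1.0.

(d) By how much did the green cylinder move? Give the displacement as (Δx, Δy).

(1.0, -2.6)

From the two frames, the green cylinder sits at roughly (6.2, 5.0) before and (7.2, 2.4) after.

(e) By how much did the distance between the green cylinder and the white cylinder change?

+1.1

They were about 5.0 units apart before and 6.1 after — 1.1 units further apart.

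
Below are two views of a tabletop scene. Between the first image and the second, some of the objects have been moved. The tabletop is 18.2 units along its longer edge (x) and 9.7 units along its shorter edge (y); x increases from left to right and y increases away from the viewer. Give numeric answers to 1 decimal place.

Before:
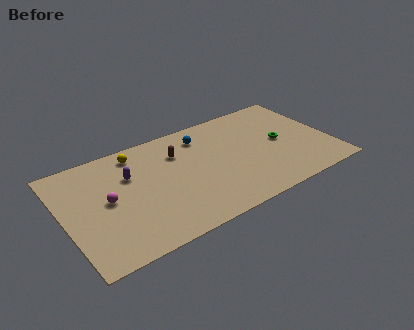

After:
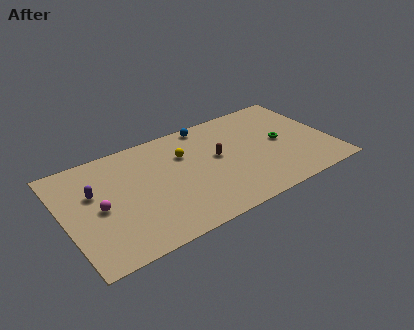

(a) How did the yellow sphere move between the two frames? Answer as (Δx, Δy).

(3.1, -1.6)

From the two frames, the yellow sphere sits at roughly (5.3, 8.3) before and (8.4, 6.7) after.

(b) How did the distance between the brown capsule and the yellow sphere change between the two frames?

-0.5

Before: roughly 3.0 units apart; after: 2.5. That's 0.5 units closer together.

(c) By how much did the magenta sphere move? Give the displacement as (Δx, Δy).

(-0.6, -0.4)

The magenta sphere was at about (2.9, 5.0) and moved to about (2.3, 4.6).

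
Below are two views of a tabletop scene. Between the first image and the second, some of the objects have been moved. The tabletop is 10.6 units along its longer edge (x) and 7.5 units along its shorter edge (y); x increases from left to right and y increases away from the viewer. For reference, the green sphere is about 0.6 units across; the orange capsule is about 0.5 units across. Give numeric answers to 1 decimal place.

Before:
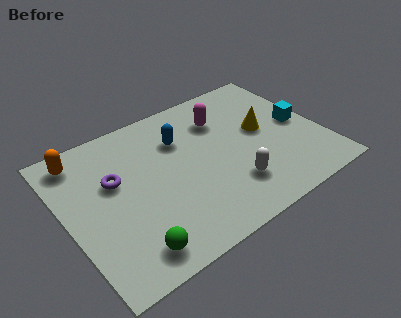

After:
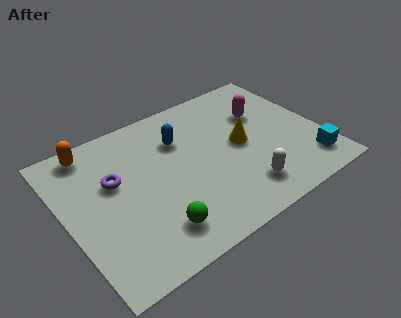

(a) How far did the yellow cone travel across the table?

1.0

From (8.3, 4.1) to (7.3, 3.8), the yellow cone covered √(1.0² + 0.3²) ≈ 1.0 units.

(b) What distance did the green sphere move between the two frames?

1.2

The green sphere was near (2.1, 1.1) before and (3.2, 1.5) after, so it travelled √(1.1² + 0.4²) ≈ 1.2 units.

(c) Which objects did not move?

the blue capsule and the purple torus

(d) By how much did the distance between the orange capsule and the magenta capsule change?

+1.3

The distance was about 5.9 in the first image and 7.2 in the second, so they moved 1.3 units further apart.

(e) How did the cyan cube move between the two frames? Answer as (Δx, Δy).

(-0.1, -2.3)

From the two frames, the cyan cube sits at roughly (9.8, 3.7) before and (9.7, 1.4) after.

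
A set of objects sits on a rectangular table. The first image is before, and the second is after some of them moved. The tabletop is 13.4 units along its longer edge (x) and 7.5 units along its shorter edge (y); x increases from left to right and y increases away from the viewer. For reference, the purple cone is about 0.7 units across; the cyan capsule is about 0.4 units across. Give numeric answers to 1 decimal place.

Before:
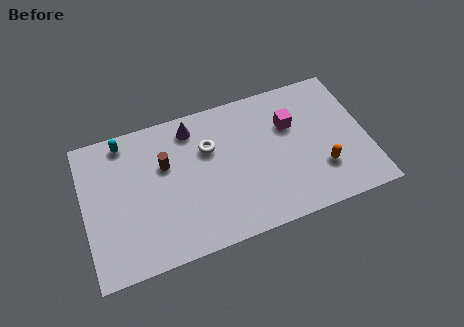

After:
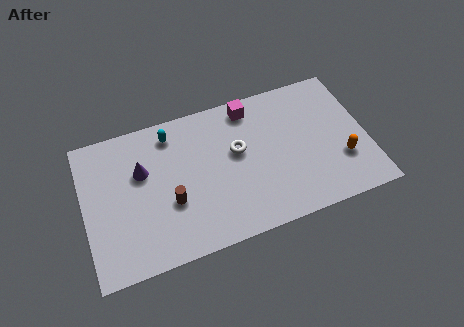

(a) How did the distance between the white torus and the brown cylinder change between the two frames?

+1.6

The distance was about 2.1 in the first image and 3.7 in the second, so they moved 1.6 units further apart.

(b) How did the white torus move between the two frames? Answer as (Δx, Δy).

(1.3, -0.6)

The white torus was at about (6.0, 5.0) and moved to about (7.3, 4.4).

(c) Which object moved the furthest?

the purple cone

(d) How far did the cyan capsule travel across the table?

2.2

The cyan capsule moved from about (2.1, 6.6) to (4.3, 6.3), a distance of √(2.2² + 0.3²) ≈ 2.2.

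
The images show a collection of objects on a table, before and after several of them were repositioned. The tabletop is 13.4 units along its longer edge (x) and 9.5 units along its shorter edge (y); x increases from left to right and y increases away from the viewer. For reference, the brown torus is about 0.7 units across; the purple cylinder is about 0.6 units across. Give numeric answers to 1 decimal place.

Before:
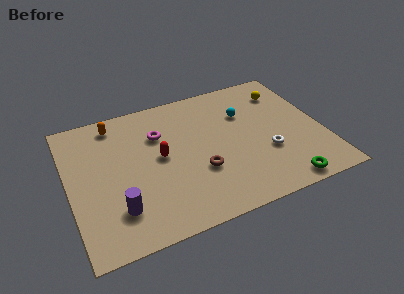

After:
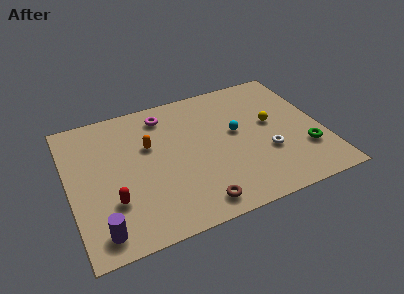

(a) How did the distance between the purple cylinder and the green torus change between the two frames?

+2.5

They were about 8.6 units apart before and 11.1 after — 2.5 units further apart.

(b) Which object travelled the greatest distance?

the red capsule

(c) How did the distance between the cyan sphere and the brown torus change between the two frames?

+0.6

They were about 4.3 units apart before and 4.9 after — 0.6 units further apart.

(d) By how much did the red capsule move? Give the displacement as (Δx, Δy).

(-2.7, -2.1)

From the two frames, the red capsule sits at roughly (4.8, 5.0) before and (2.1, 2.9) after.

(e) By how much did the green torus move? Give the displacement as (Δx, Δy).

(1.5, 1.9)

From the two frames, the green torus sits at roughly (10.8, 0.9) before and (12.3, 2.8) after.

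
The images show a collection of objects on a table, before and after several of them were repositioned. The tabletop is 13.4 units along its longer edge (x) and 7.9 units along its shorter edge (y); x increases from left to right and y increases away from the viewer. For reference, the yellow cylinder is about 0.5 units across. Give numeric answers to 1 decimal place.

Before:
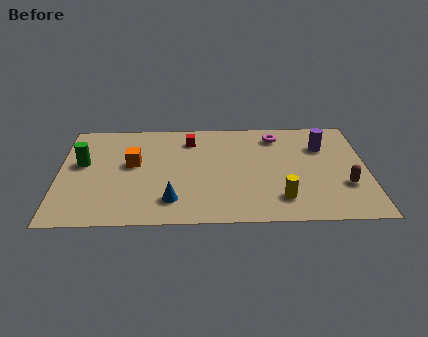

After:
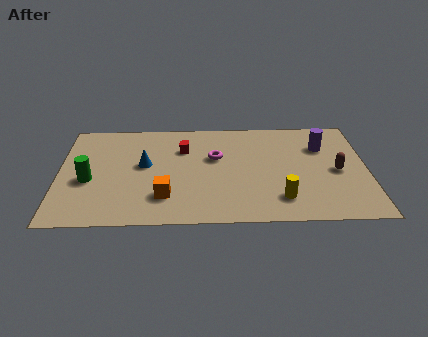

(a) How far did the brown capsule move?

1.1

The brown capsule was near (12.4, 2.6) before and (12.1, 3.7) after, so it travelled √(0.3² + 1.1²) ≈ 1.1 units.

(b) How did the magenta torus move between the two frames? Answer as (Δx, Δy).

(-2.7, -1.6)

From the two frames, the magenta torus sits at roughly (9.5, 6.5) before and (6.8, 4.9) after.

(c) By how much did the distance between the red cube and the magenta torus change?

-2.2

Before: roughly 3.8 units apart; after: 1.6. That's 2.2 units closer together.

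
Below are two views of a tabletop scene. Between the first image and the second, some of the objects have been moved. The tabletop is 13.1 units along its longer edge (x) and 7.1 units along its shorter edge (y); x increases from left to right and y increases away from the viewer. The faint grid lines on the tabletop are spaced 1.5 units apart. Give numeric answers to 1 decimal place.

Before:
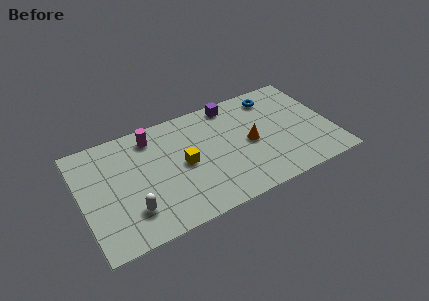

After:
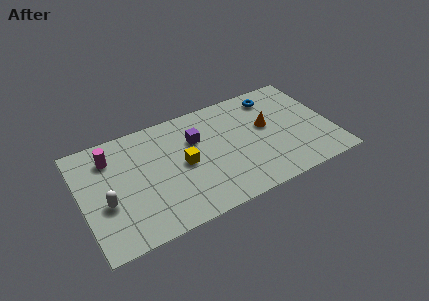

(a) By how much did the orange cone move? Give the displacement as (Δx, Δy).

(1.0, 0.7)

The orange cone was at about (8.8, 3.4) and moved to about (9.8, 4.1).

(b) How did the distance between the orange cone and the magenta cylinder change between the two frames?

+2.7

They were about 5.5 units apart before and 8.2 after — 2.7 units further apart.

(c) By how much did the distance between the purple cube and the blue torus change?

+2.2

Before: roughly 2.2 units apart; after: 4.4. That's 2.2 units further apart.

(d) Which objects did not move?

the blue torus and the yellow cube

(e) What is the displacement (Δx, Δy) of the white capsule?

(-1.2, 1.0)

The white capsule started near (2.4, 1.8) and ended near (1.2, 2.8).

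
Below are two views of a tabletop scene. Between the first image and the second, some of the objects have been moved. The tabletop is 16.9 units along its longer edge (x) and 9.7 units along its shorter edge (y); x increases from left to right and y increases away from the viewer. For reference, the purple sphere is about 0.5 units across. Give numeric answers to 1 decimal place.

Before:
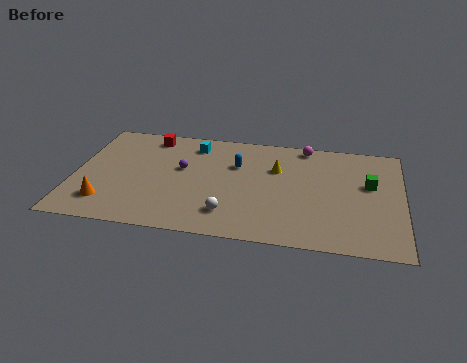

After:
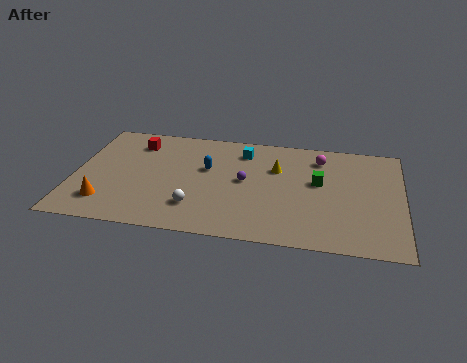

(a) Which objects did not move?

the yellow cone and the orange cone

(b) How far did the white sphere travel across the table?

1.7

From (8.1, 2.1) to (6.4, 2.4), the white sphere covered √(1.7² + 0.3²) ≈ 1.7 units.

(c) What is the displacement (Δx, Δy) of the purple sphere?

(3.3, -0.6)

The purple sphere started near (5.5, 5.7) and ended near (8.8, 5.1).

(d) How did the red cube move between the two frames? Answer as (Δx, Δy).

(-0.7, -0.7)

The red cube started near (3.7, 8.4) and ended near (3.0, 7.7).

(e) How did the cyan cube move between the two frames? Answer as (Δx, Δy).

(2.6, -0.2)

The cyan cube was at about (6.0, 8.0) and moved to about (8.6, 7.8).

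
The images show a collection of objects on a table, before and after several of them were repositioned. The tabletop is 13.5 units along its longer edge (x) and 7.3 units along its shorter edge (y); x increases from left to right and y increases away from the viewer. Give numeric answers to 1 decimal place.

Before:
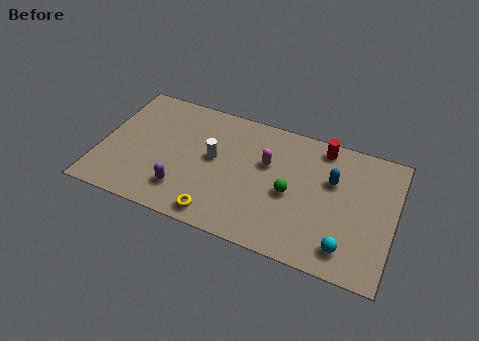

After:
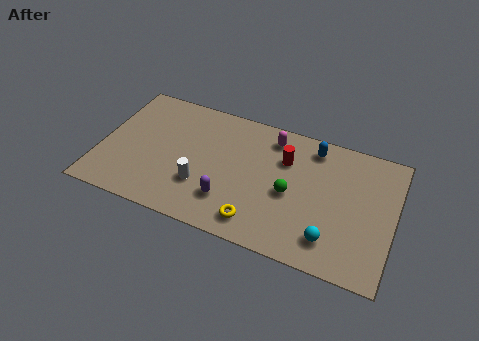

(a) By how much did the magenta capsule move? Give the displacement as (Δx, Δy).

(0.1, 1.5)

The magenta capsule was at about (7.6, 4.6) and moved to about (7.7, 6.1).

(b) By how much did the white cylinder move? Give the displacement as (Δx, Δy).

(-0.4, -1.7)

The white cylinder started near (5.2, 4.0) and ended near (4.8, 2.3).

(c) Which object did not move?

the green sphere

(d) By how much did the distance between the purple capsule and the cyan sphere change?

-2.8

Before: roughly 7.5 units apart; after: 4.7. That's 2.8 units closer together.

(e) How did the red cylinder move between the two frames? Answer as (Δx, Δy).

(-1.6, -1.3)

The red cylinder started near (10.0, 6.4) and ended near (8.4, 5.1).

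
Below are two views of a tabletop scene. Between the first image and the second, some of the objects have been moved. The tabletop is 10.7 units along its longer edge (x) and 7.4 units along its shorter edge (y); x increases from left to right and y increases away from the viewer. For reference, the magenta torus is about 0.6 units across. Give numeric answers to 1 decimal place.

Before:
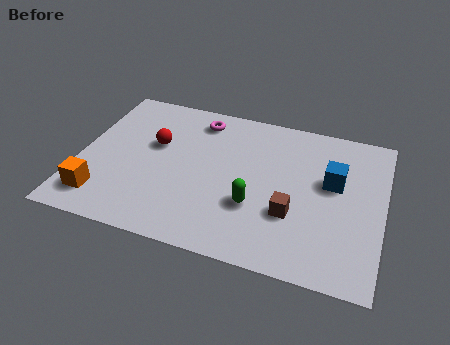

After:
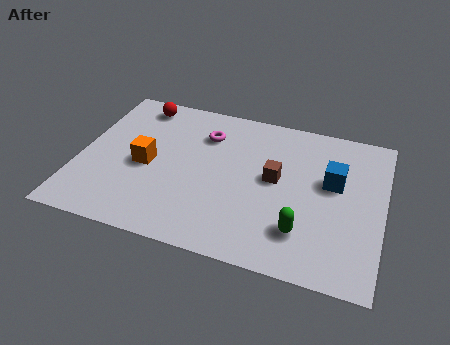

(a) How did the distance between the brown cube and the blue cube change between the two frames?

-0.3

The distance was about 2.3 in the first image and 2.0 in the second, so they moved 0.3 units closer together.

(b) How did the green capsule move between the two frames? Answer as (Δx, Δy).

(1.7, -0.7)

From the two frames, the green capsule sits at roughly (6.3, 2.5) before and (8.0, 1.8) after.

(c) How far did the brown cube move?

1.7

The brown cube moved from about (7.6, 2.5) to (6.9, 4.0), a distance of √(0.7² + 1.5²) ≈ 1.7.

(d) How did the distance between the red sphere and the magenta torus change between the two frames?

+0.5

They were about 2.2 units apart before and 2.7 after — 0.5 units further apart.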